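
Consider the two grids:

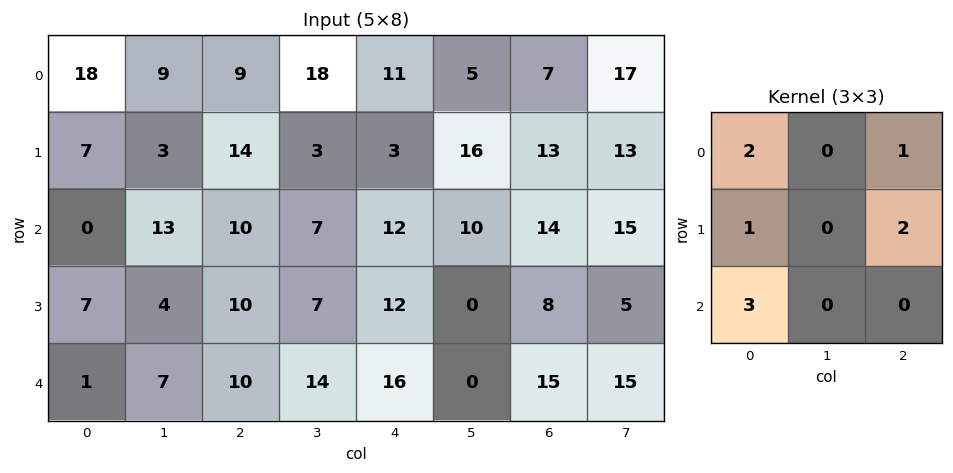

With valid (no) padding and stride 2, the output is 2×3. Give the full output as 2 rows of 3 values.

80 79 94
40 96 114

Output[0,0]: The receptive field on the input at this output position is [18 9 9 / 7 3 14 / 0 13 10]. Elementwise product with the kernel and sum: 18·2 + 9·1 + 7·1 + 14·2 + 0·3.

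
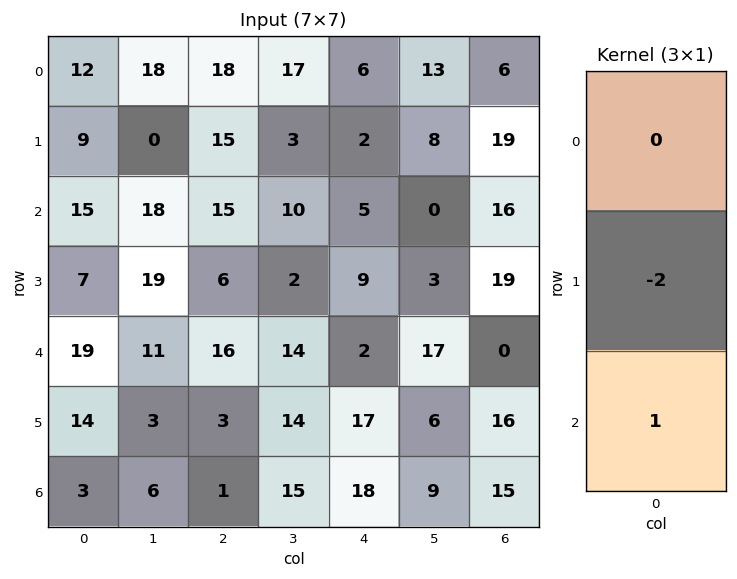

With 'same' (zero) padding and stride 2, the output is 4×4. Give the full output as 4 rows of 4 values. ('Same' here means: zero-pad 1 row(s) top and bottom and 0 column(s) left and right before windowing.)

Output[0,0]: The receptive field on the zero-padded input at this output position is [0 / 12 / 9]. Elementwise product with the kernel and sum: 12·-2 + 9·1.
Output[0,1]: The receptive field on the zero-padded input at this output position is [0 / 18 / 15]. Elementwise product with the kernel and sum: 18·-2 + 15·1.

-15 -21 -10 7
-23 -24 -1 -13
-24 -29 13 16
-6 -2 -36 -30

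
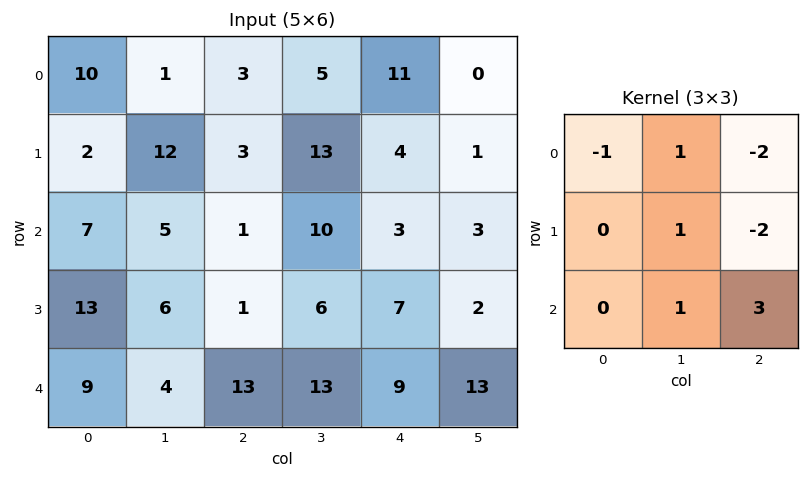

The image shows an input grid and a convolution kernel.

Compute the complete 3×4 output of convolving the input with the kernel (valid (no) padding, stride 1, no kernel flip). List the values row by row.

Output[0,0]: The receptive field on the input at this output position is [10 1 3 / 2 12 3 / 7 5 1]. Elementwise product with the kernel and sum: 10·-1 + 1·1 + 3·-2 + 12·1 + 3·-2 + 5·1 + 1·3.

-1 0 4 20
16 -35 33 -1
43 17 35 38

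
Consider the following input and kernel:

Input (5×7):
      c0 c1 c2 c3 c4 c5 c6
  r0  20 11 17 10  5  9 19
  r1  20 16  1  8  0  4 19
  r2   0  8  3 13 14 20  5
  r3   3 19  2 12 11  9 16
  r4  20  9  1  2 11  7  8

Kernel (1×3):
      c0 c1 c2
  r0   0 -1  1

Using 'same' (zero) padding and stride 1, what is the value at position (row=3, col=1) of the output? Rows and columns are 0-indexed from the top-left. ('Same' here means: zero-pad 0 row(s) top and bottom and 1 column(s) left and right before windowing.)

The receptive field on the zero-padded input at this output position is [3 19 2]. Elementwise product with the kernel and sum: 19·-1 + 2·1.

-17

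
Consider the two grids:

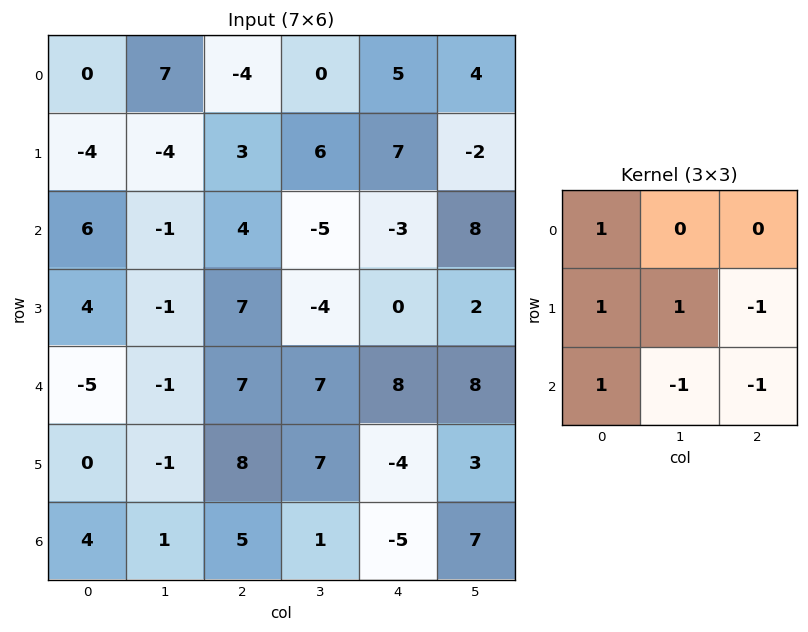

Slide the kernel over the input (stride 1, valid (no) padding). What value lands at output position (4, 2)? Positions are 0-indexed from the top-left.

35

The receptive field on the input at this output position is [7 7 8 / 8 7 -4 / 5 1 -5]. Elementwise product with the kernel and sum: 7·1 + 8·1 + 7·1 + -4·-1 + 5·1 + 1·-1 + -5·-1.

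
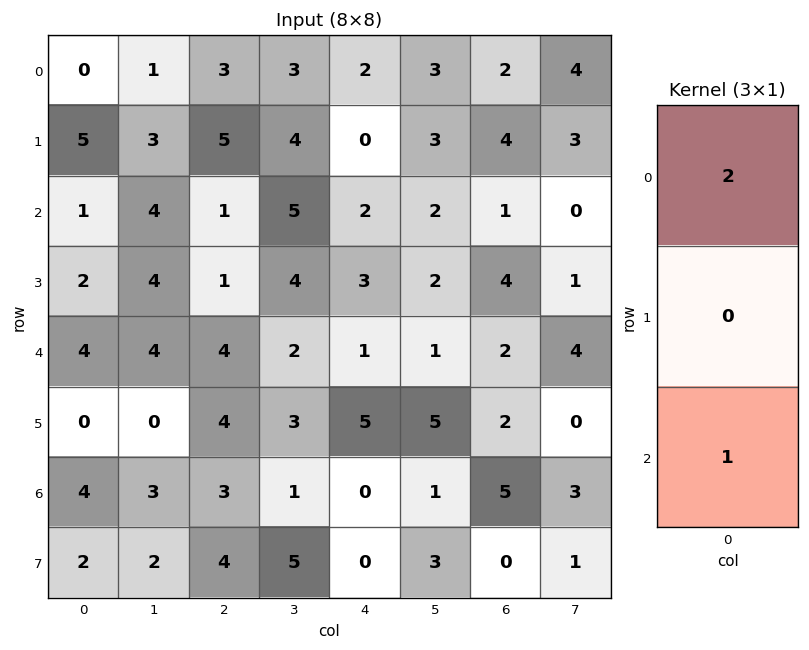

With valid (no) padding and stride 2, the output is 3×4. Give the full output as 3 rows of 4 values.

Output[0,0]: The receptive field on the input at this output position is [0 / 5 / 1]. Elementwise product with the kernel and sum: 0·2 + 1·1.

1 7 6 5
6 6 5 4
12 11 2 9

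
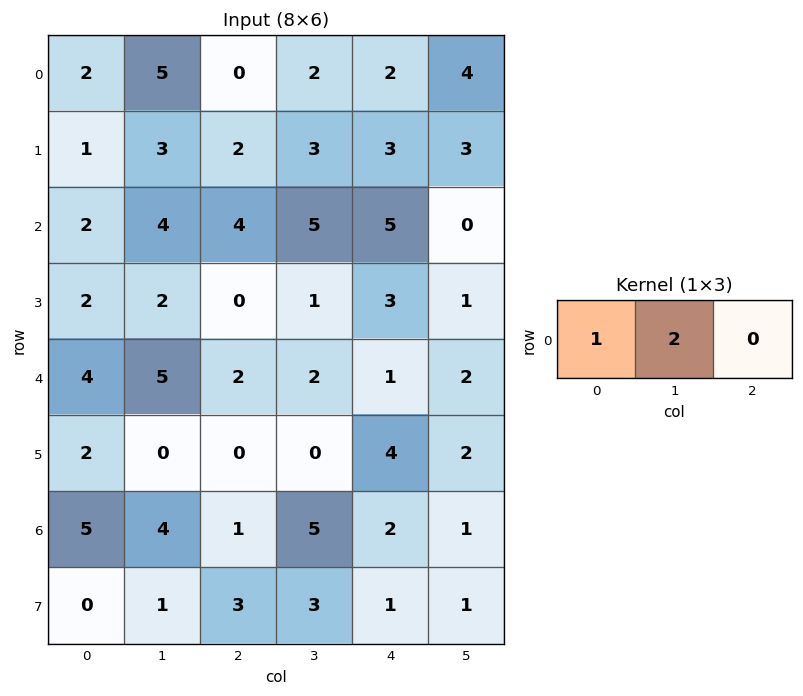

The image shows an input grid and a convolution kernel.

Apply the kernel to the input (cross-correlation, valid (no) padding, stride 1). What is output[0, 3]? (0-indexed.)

The receptive field on the input at this output position is [2 2 4]. Elementwise product with the kernel and sum: 2·1 + 2·2.

6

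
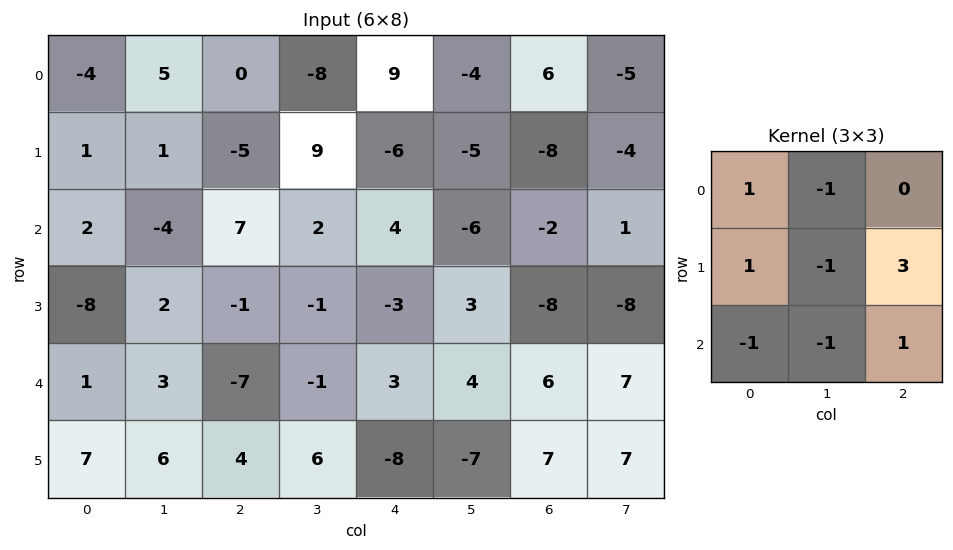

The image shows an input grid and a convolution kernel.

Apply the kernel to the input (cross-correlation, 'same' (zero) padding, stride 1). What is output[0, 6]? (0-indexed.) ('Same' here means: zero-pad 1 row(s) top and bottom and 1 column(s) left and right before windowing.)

The receptive field on the zero-padded input at this output position is [0 0 0 / -4 6 -5 / -5 -8 -4]. Elementwise product with the kernel and sum: 0·1 + 0·-1 + -4·1 + 6·-1 + -5·3 + -5·-1 + -8·-1 + -4·1.

-16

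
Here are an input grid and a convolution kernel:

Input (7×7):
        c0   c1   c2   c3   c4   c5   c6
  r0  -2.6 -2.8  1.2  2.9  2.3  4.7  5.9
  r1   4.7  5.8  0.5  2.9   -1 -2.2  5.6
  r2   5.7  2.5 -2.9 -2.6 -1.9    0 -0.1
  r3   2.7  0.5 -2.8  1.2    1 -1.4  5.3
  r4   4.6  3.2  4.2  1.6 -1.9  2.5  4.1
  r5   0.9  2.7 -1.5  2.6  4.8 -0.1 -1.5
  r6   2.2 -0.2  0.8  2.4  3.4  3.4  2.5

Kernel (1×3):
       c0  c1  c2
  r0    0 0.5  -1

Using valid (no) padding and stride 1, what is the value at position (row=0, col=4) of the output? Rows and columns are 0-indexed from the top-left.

The receptive field on the input at this output position is [2.3 4.7 5.9]. Elementwise product with the kernel and sum: 4.7·0.5 + 5.9·-1.

-3.55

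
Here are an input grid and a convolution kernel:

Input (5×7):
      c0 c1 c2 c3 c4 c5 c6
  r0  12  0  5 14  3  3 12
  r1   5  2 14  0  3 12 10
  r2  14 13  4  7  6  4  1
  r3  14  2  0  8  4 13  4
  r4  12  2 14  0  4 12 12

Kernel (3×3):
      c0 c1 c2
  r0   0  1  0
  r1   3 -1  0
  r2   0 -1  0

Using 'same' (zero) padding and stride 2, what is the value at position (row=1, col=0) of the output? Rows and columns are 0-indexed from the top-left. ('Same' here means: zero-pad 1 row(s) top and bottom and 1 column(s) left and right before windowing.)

The receptive field on the zero-padded input at this output position is [0 5 2 / 0 14 13 / 0 14 2]. Elementwise product with the kernel and sum: 5·1 + 0·3 + 14·-1 + 14·-1.

-23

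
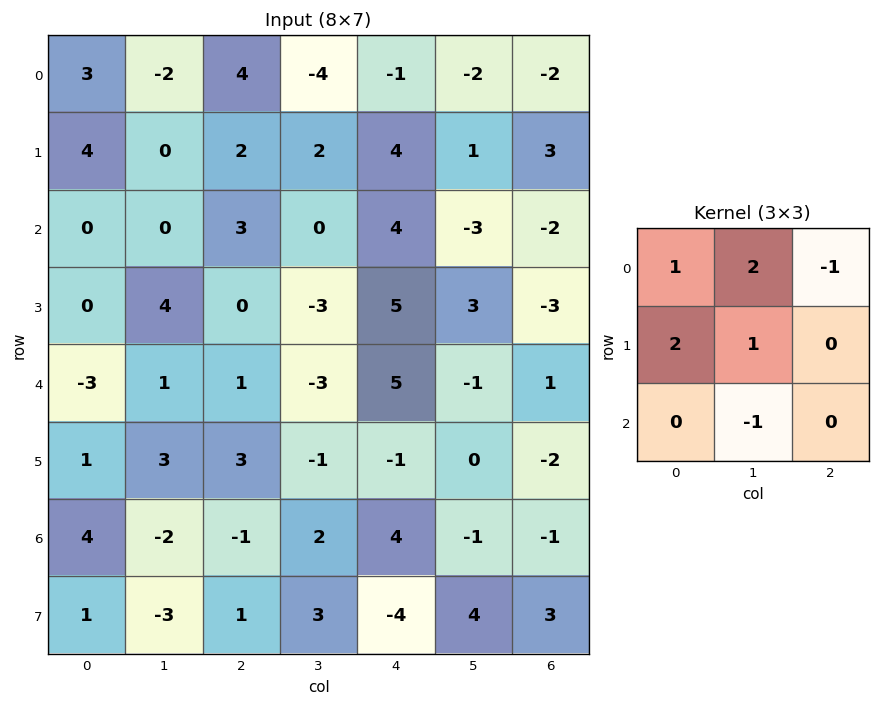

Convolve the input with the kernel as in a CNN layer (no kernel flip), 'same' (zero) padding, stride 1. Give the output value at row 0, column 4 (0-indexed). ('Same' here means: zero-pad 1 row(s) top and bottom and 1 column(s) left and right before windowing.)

The receptive field on the zero-padded input at this output position is [0 0 0 / -4 -1 -2 / 2 4 1]. Elementwise product with the kernel and sum: 0·1 + 0·2 + 0·-1 + -4·2 + -1·1 + 4·-1.

-13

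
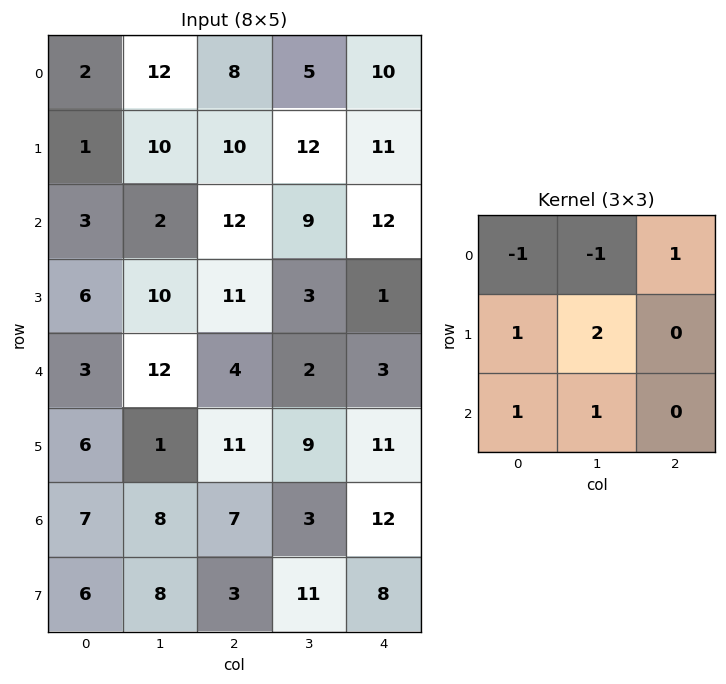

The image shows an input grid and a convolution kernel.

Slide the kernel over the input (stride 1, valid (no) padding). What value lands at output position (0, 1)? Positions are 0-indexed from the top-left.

29

The receptive field on the input at this output position is [12 8 5 / 10 10 12 / 2 12 9]. Elementwise product with the kernel and sum: 12·-1 + 8·-1 + 5·1 + 10·1 + 10·2 + 2·1 + 12·1.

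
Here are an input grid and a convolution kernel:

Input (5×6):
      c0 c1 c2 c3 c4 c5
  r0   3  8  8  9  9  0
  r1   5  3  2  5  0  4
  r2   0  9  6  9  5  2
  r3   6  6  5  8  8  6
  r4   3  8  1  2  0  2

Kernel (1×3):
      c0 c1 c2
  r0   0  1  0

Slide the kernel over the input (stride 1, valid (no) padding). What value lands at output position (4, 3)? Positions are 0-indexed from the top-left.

0

The receptive field on the input at this output position is [2 0 2]. Elementwise product with the kernel and sum: 0·1.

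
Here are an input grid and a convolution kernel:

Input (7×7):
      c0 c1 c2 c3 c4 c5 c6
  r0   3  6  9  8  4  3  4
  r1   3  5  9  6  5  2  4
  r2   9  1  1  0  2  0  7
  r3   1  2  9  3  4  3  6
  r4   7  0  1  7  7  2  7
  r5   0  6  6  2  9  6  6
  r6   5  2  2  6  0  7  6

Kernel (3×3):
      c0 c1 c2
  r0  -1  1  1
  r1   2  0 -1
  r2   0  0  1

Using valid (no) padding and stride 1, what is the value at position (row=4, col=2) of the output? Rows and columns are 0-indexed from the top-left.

16

The receptive field on the input at this output position is [1 7 7 / 6 2 9 / 2 6 0]. Elementwise product with the kernel and sum: 1·-1 + 7·1 + 7·1 + 6·2 + 9·-1 + 0·1.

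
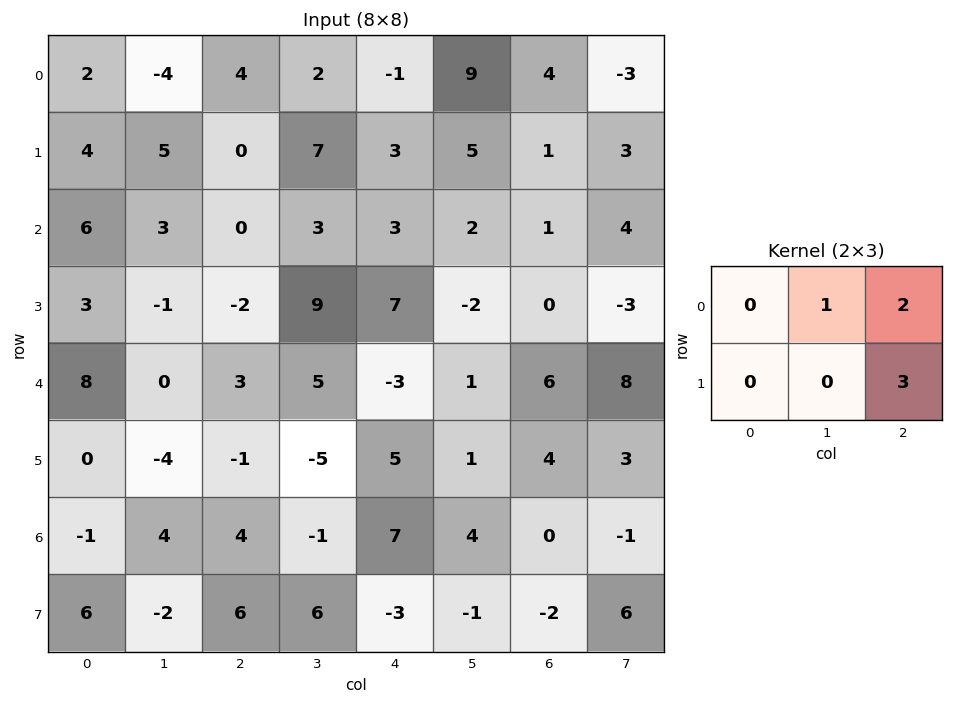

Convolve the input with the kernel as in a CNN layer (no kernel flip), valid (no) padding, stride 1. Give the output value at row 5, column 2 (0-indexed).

26

The receptive field on the input at this output position is [-1 -5 5 / 4 -1 7]. Elementwise product with the kernel and sum: -5·1 + 5·2 + 7·3.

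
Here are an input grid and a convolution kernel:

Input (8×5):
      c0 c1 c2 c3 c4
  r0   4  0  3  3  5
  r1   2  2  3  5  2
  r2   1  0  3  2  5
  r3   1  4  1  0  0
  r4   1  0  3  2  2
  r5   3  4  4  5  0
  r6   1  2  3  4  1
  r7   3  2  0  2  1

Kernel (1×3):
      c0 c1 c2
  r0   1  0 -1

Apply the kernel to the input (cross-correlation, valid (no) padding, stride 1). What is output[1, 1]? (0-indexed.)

-3

The receptive field on the input at this output position is [2 3 5]. Elementwise product with the kernel and sum: 2·1 + 5·-1.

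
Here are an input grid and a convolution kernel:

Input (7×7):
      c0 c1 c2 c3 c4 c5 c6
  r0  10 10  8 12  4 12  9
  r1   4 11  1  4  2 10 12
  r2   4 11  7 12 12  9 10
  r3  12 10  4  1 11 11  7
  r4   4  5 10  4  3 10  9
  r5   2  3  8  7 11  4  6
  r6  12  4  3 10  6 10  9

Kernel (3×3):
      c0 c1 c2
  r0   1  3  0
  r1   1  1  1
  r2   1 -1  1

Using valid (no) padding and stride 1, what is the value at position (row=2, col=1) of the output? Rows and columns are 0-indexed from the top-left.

46

The receptive field on the input at this output position is [11 7 12 / 10 4 1 / 5 10 4]. Elementwise product with the kernel and sum: 11·1 + 7·3 + 10·1 + 4·1 + 1·1 + 5·1 + 10·-1 + 4·1.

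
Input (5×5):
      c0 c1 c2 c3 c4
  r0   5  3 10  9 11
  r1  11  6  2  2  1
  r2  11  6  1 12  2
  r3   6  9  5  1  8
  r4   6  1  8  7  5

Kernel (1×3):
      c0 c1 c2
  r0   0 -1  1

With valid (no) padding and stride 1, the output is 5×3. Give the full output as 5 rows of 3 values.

7 -1 2
-4 0 -1
-5 11 -10
-4 -4 7
7 -1 -2

Output[0,0]: The receptive field on the input at this output position is [5 3 10]. Elementwise product with the kernel and sum: 3·-1 + 10·1.
Output[0,1]: The receptive field on the input at this output position is [3 10 9]. Elementwise product with the kernel and sum: 10·-1 + 9·1.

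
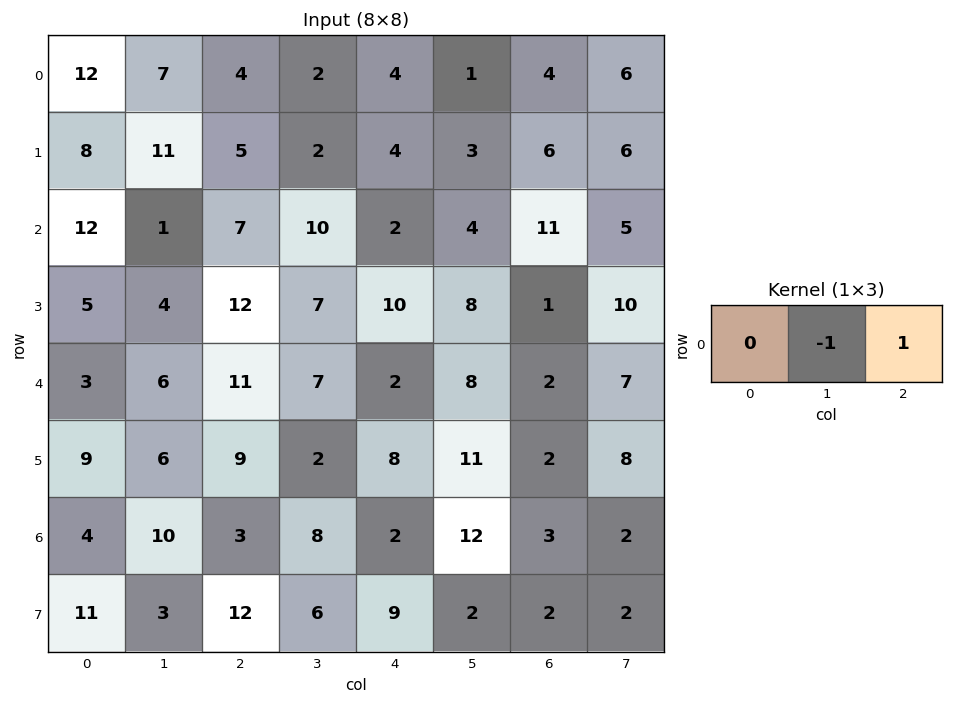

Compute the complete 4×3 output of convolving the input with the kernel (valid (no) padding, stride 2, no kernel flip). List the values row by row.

-3 2 3
6 -8 7
5 -5 -6
-7 -6 -9

Output[0,0]: The receptive field on the input at this output position is [12 7 4]. Elementwise product with the kernel and sum: 7·-1 + 4·1.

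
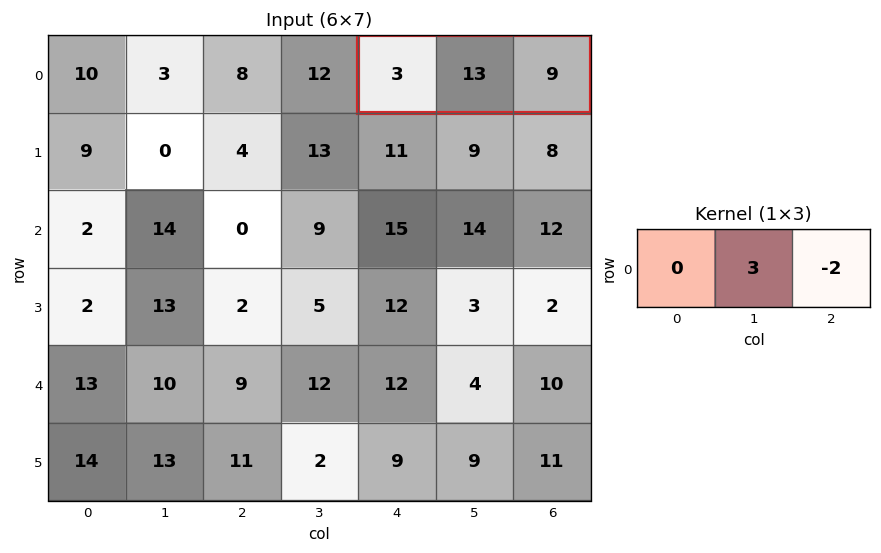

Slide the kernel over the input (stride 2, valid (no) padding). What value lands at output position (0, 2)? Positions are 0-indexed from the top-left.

The receptive field on the input at this output position is [3 13 9]. Elementwise product with the kernel and sum: 13·3 + 9·-2.

21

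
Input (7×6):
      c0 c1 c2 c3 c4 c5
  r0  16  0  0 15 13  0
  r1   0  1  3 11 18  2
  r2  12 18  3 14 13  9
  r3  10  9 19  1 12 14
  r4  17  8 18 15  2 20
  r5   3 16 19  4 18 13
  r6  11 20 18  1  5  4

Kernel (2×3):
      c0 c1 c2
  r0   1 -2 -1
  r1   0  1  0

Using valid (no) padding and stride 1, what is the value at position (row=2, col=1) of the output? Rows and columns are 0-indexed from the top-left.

The receptive field on the input at this output position is [18 3 14 / 9 19 1]. Elementwise product with the kernel and sum: 18·1 + 3·-2 + 14·-1 + 19·1.

17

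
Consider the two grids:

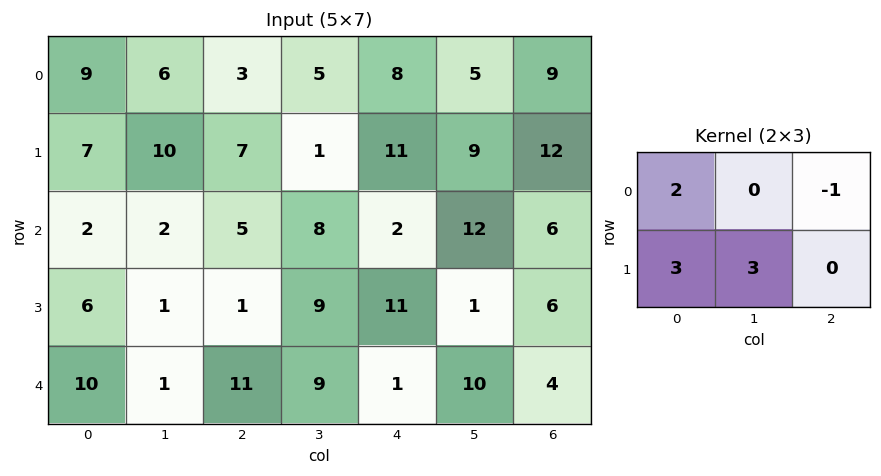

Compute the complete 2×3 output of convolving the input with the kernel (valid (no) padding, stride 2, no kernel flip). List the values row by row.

66 22 67
20 38 34

Output[0,0]: The receptive field on the input at this output position is [9 6 3 / 7 10 7]. Elementwise product with the kernel and sum: 9·2 + 3·-1 + 7·3 + 10·3.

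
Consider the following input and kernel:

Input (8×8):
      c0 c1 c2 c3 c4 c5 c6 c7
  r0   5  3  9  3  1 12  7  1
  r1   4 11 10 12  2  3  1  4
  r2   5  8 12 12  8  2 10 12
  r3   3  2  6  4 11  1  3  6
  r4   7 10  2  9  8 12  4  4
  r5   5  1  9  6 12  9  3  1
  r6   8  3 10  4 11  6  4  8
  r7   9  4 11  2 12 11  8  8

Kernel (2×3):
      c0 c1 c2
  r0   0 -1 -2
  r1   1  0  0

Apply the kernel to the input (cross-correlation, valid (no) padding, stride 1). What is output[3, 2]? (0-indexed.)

-24

The receptive field on the input at this output position is [6 4 11 / 2 9 8]. Elementwise product with the kernel and sum: 4·-1 + 11·-2 + 2·1.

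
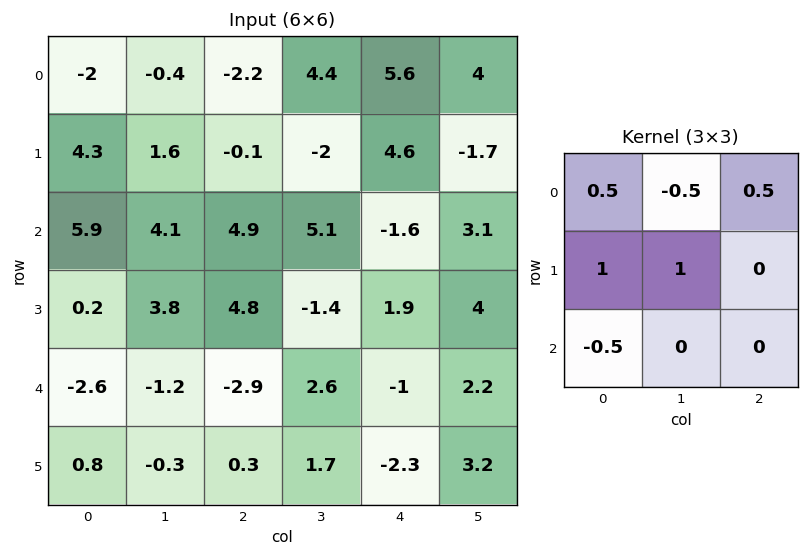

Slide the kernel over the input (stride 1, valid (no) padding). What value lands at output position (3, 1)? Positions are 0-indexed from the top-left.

The receptive field on the input at this output position is [3.8 4.8 -1.4 / -1.2 -2.9 2.6 / -0.3 0.3 1.7]. Elementwise product with the kernel and sum: 3.8·0.5 + 4.8·-0.5 + -1.4·0.5 + -1.2·1 + -2.9·1 + -0.3·-0.5.

-5.15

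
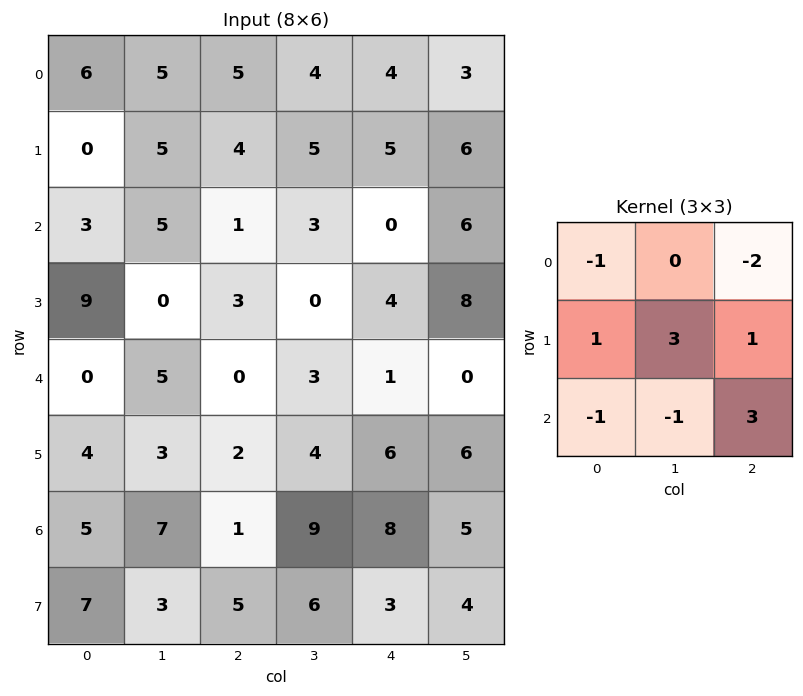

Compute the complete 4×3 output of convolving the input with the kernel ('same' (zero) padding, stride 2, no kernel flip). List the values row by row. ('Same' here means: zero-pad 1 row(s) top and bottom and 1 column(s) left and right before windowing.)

Output[0,0]: The receptive field on the zero-padded input at this output position is [0 0 0 / 0 6 5 / 0 0 5]. Elementwise product with the kernel and sum: 0·-1 + 0·-2 + 0·1 + 6·3 + 5·1 + 0·-1 + 0·-1 + 5·3.

38 30 27
-5 -7 12
10 15 -2
18 18 25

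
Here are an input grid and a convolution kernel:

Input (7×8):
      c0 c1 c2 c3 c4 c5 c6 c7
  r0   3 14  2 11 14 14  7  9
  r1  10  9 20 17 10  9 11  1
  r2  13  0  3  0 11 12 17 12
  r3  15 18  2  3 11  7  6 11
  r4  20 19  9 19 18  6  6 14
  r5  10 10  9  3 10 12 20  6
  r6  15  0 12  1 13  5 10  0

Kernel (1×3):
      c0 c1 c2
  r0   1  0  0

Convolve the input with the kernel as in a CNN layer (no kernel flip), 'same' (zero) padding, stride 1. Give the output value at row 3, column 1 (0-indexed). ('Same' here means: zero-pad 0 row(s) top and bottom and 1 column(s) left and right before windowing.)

15

The receptive field on the zero-padded input at this output position is [15 18 2]. Elementwise product with the kernel and sum: 15·1.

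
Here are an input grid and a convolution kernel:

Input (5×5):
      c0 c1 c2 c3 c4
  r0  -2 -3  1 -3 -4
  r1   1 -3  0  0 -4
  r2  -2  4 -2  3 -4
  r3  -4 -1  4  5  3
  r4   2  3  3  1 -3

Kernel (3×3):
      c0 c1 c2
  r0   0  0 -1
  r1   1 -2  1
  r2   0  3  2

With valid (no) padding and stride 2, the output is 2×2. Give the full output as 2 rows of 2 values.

14 1
19 -2

Output[0,0]: The receptive field on the input at this output position is [-2 -3 1 / 1 -3 0 / -2 4 -2]. Elementwise product with the kernel and sum: 1·-1 + 1·1 + -3·-2 + 0·1 + 4·3 + -2·2.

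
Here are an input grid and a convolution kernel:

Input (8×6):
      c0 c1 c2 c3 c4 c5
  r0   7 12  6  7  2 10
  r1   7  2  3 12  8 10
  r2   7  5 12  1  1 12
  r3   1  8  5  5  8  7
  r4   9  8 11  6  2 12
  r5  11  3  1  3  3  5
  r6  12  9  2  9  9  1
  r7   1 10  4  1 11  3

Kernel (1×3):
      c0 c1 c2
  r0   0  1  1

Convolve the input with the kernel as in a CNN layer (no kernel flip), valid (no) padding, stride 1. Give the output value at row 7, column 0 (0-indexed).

14

The receptive field on the input at this output position is [1 10 4]. Elementwise product with the kernel and sum: 10·1 + 4·1.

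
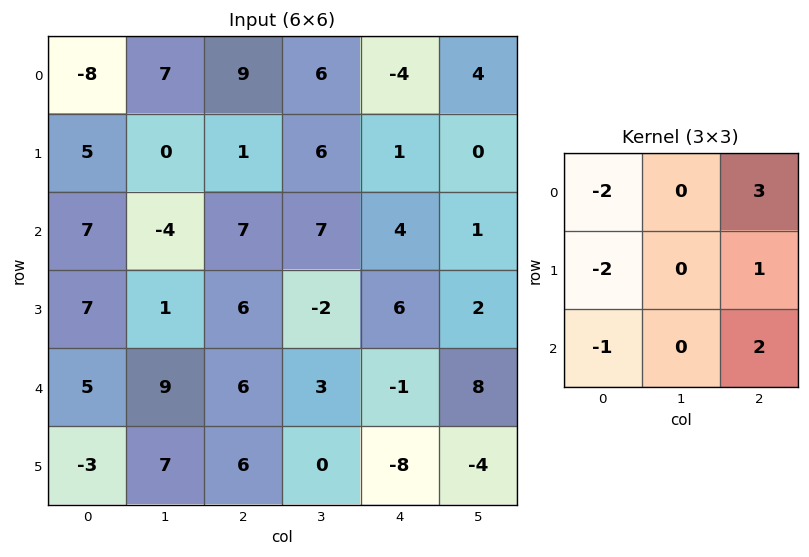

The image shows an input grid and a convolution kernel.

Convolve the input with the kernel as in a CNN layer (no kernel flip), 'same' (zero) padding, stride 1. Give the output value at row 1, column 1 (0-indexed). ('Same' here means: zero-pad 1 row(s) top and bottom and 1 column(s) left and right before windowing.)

41

The receptive field on the zero-padded input at this output position is [-8 7 9 / 5 0 1 / 7 -4 7]. Elementwise product with the kernel and sum: -8·-2 + 9·3 + 5·-2 + 1·1 + 7·-1 + 7·2.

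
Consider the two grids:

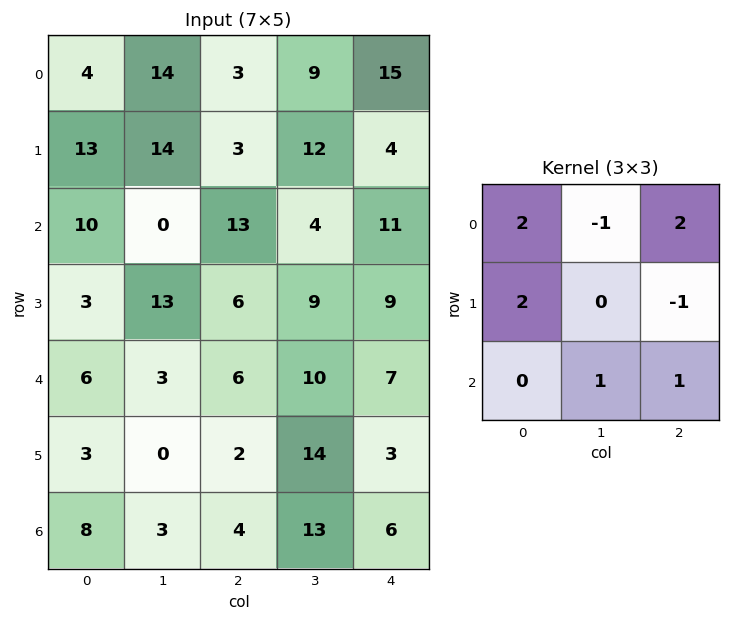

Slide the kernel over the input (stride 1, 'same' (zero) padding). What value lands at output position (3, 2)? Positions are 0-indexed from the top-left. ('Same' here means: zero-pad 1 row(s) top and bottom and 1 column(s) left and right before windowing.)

The receptive field on the zero-padded input at this output position is [0 13 4 / 13 6 9 / 3 6 10]. Elementwise product with the kernel and sum: 0·2 + 13·-1 + 4·2 + 13·2 + 9·-1 + 6·1 + 10·1.

28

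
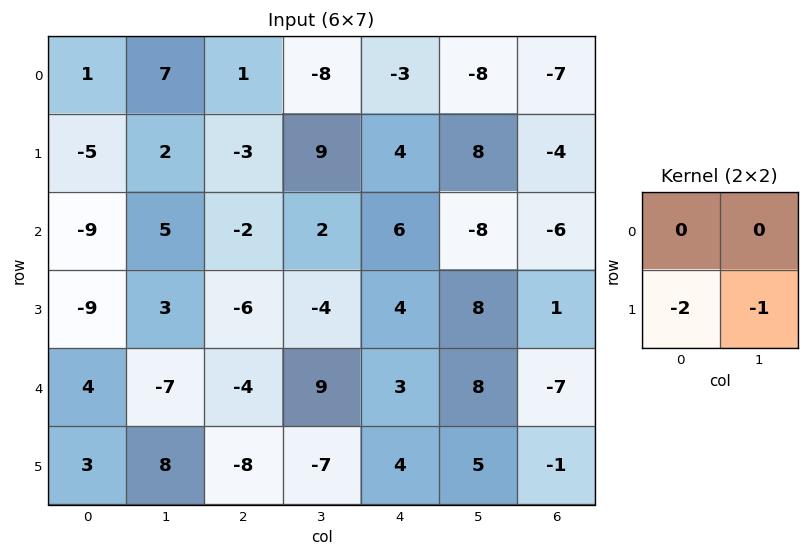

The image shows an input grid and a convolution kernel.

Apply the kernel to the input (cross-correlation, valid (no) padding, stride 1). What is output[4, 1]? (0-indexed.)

-8

The receptive field on the input at this output position is [-7 -4 / 8 -8]. Elementwise product with the kernel and sum: 8·-2 + -8·-1.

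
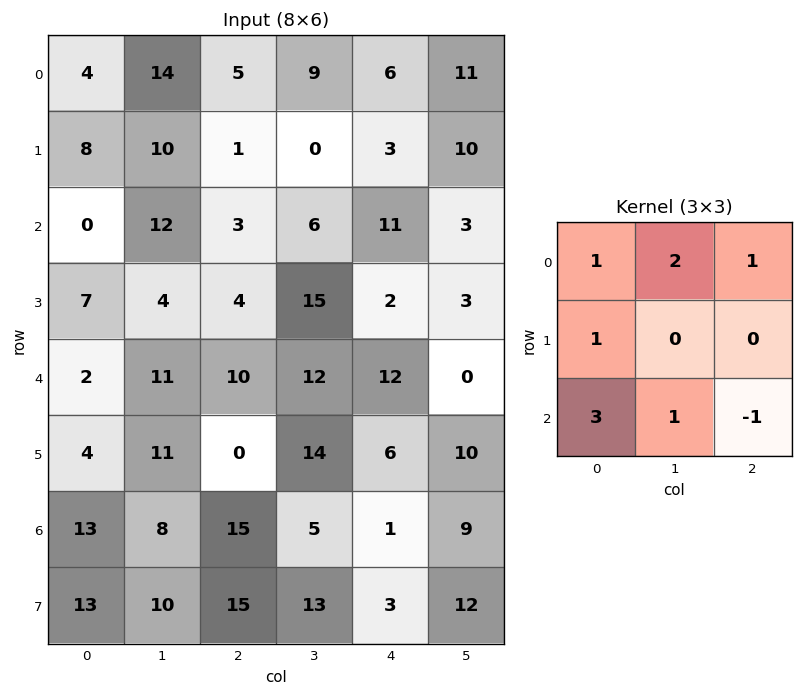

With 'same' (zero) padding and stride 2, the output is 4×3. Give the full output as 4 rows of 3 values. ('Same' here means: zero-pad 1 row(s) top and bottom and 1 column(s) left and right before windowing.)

-2 45 2
29 25 66
11 57 72
22 65 71

Output[0,0]: The receptive field on the zero-padded input at this output position is [0 0 0 / 0 4 14 / 0 8 10]. Elementwise product with the kernel and sum: 0·1 + 0·2 + 0·1 + 0·1 + 0·3 + 8·1 + 10·-1.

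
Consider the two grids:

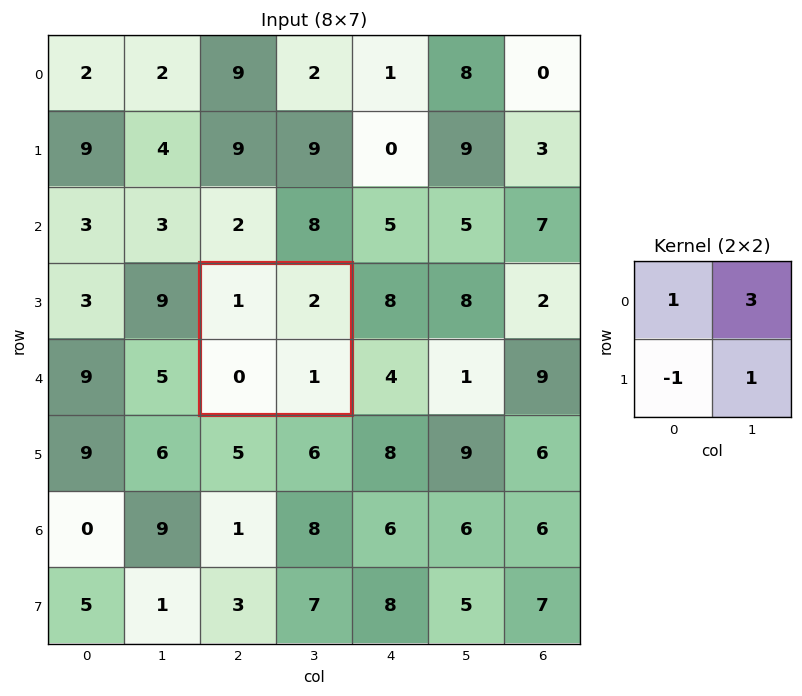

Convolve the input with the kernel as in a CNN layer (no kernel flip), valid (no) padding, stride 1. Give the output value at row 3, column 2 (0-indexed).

8

The receptive field on the input at this output position is [1 2 / 0 1]. Elementwise product with the kernel and sum: 1·1 + 2·3 + 0·-1 + 1·1.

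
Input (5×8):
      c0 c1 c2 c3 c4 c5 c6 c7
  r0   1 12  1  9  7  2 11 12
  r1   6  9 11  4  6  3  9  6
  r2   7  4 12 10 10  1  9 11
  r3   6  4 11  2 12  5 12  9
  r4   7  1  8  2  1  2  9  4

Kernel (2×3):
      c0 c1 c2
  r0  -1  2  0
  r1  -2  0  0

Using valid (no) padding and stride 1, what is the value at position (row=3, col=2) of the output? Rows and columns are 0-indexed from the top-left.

-23

The receptive field on the input at this output position is [11 2 12 / 8 2 1]. Elementwise product with the kernel and sum: 11·-1 + 2·2 + 8·-2.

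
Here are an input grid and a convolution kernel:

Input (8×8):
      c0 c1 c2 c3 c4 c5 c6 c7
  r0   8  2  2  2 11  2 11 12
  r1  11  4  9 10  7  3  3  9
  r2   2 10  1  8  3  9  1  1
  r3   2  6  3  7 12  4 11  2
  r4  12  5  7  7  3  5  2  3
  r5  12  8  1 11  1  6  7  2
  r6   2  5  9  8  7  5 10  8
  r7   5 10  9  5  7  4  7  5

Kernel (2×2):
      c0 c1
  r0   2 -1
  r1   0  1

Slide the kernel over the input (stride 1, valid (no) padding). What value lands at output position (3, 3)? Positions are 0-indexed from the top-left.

5

The receptive field on the input at this output position is [7 12 / 7 3]. Elementwise product with the kernel and sum: 7·2 + 12·-1 + 3·1.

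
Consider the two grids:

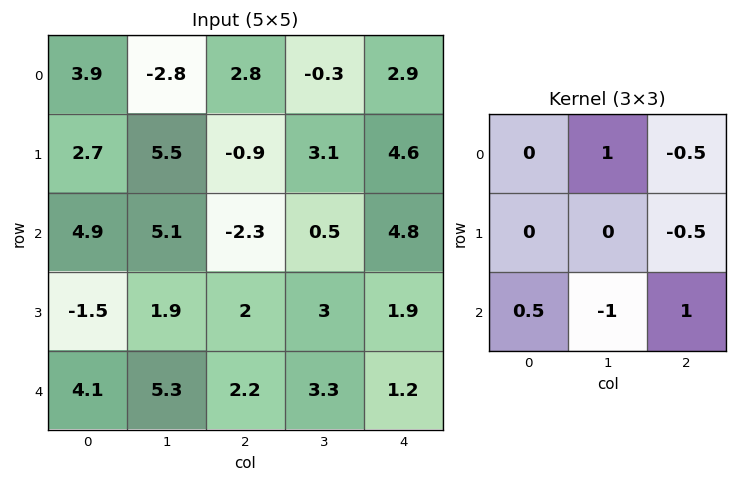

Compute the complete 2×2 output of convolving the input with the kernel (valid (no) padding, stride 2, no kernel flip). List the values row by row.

-8.7 -0.9
4.2 -3.85

Output[0,0]: The receptive field on the input at this output position is [3.9 -2.8 2.8 / 2.7 5.5 -0.9 / 4.9 5.1 -2.3]. Elementwise product with the kernel and sum: -2.8·1 + 2.8·-0.5 + -0.9·-0.5 + 4.9·0.5 + 5.1·-1 + -2.3·1.
Output[0,1]: The receptive field on the input at this output position is [2.8 -0.3 2.9 / -0.9 3.1 4.6 / -2.3 0.5 4.8]. Elementwise product with the kernel and sum: -0.3·1 + 2.9·-0.5 + 4.6·-0.5 + -2.3·0.5 + 0.5·-1 + 4.8·1.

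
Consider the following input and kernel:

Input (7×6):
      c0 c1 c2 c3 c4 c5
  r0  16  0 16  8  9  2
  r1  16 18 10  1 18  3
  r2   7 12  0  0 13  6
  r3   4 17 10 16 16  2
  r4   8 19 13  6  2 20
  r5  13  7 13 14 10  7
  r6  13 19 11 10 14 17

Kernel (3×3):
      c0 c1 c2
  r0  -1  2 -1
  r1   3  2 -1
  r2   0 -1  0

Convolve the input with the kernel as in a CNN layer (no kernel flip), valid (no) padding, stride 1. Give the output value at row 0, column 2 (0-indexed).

5

The receptive field on the input at this output position is [16 8 9 / 10 1 18 / 0 0 13]. Elementwise product with the kernel and sum: 16·-1 + 8·2 + 9·-1 + 10·3 + 1·2 + 18·-1 + 0·-1.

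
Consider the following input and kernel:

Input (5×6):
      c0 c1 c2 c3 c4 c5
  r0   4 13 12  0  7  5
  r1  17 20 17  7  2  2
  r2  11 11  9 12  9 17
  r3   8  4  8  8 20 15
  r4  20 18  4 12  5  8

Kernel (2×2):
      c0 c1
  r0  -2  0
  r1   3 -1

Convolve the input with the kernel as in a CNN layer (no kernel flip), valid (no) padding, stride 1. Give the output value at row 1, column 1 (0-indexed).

-16

The receptive field on the input at this output position is [20 17 / 11 9]. Elementwise product with the kernel and sum: 20·-2 + 11·3 + 9·-1.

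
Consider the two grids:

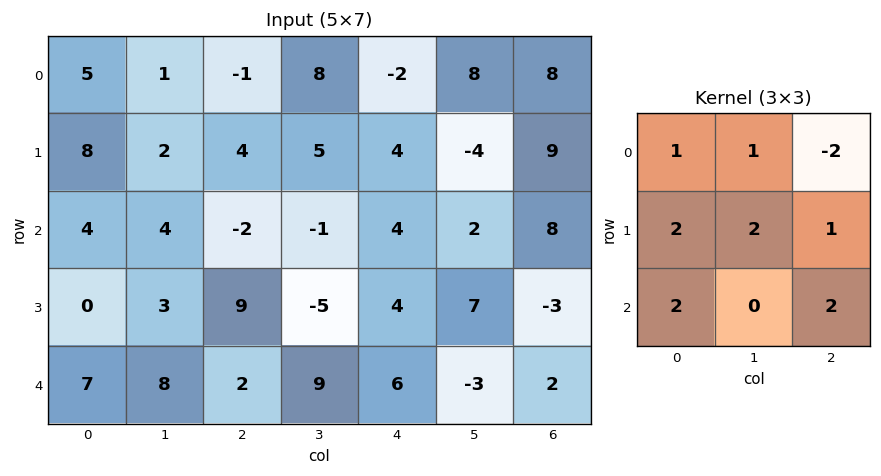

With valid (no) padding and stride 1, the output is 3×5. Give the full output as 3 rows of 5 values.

Output[0,0]: The receptive field on the input at this output position is [5 1 -1 / 8 2 4 / 4 4 -2]. Elementwise product with the kernel and sum: 5·1 + 1·1 + -1·-2 + 8·2 + 2·2 + 4·1 + 4·2 + -2·2.
Output[0,1]: The receptive field on the input at this output position is [1 -1 8 / 2 4 5 / 4 -2 -1]. Elementwise product with the kernel and sum: 1·1 + -1·1 + 8·-2 + 2·2 + 4·2 + 5·1 + 4·2 + -1·2.

36 7 37 6 23
34 -5 25 29 4
45 57 17 16 25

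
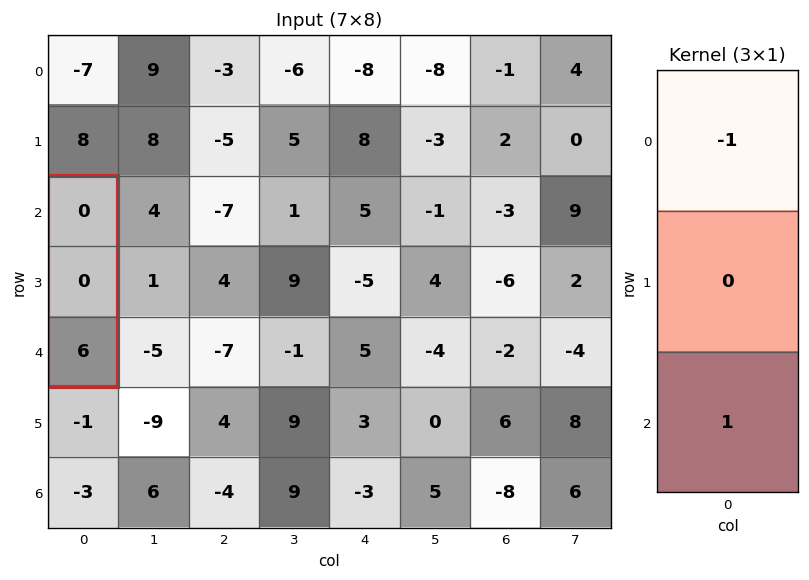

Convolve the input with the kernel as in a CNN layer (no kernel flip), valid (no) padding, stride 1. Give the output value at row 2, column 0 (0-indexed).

6

The receptive field on the input at this output position is [0 / 0 / 6]. Elementwise product with the kernel and sum: 0·-1 + 6·1.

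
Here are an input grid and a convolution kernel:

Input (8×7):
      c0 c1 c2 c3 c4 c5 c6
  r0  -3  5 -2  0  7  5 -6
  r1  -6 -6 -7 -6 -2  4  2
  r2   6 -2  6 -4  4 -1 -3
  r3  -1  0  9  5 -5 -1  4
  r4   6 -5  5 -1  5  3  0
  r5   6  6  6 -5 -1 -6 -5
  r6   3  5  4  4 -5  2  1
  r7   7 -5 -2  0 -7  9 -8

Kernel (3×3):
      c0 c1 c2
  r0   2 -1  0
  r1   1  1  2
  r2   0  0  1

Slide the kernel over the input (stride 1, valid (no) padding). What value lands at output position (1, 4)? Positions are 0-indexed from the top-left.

The receptive field on the input at this output position is [-2 4 2 / 4 -1 -3 / -5 -1 4]. Elementwise product with the kernel and sum: -2·2 + 4·-1 + 4·1 + -1·1 + -3·2 + 4·1.

-7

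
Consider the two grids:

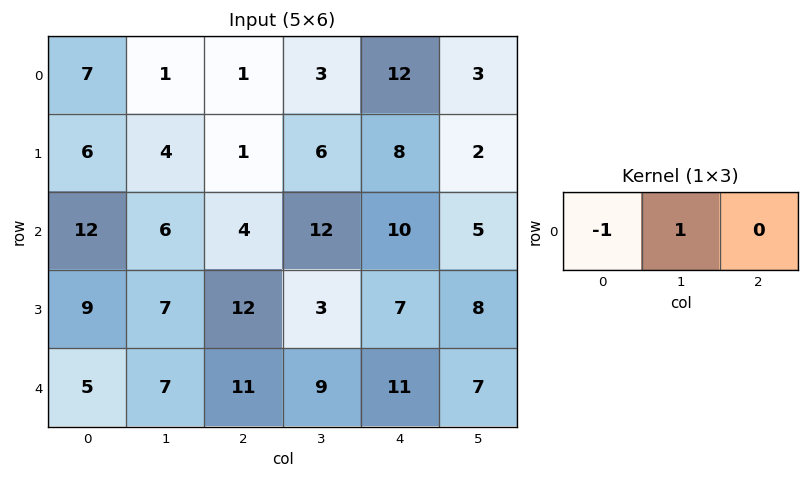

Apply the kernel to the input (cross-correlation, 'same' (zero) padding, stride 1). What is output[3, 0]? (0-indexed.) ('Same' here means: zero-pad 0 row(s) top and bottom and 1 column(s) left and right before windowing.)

The receptive field on the zero-padded input at this output position is [0 9 7]. Elementwise product with the kernel and sum: 0·-1 + 9·1.

9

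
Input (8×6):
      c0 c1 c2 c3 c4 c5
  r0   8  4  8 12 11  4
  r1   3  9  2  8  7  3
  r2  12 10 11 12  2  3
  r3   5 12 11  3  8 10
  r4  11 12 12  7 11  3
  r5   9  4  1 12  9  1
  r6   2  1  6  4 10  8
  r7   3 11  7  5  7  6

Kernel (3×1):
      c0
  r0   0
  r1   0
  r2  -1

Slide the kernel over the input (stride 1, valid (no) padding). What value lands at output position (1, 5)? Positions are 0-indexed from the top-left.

-10

The receptive field on the input at this output position is [3 / 3 / 10]. Elementwise product with the kernel and sum: 10·-1.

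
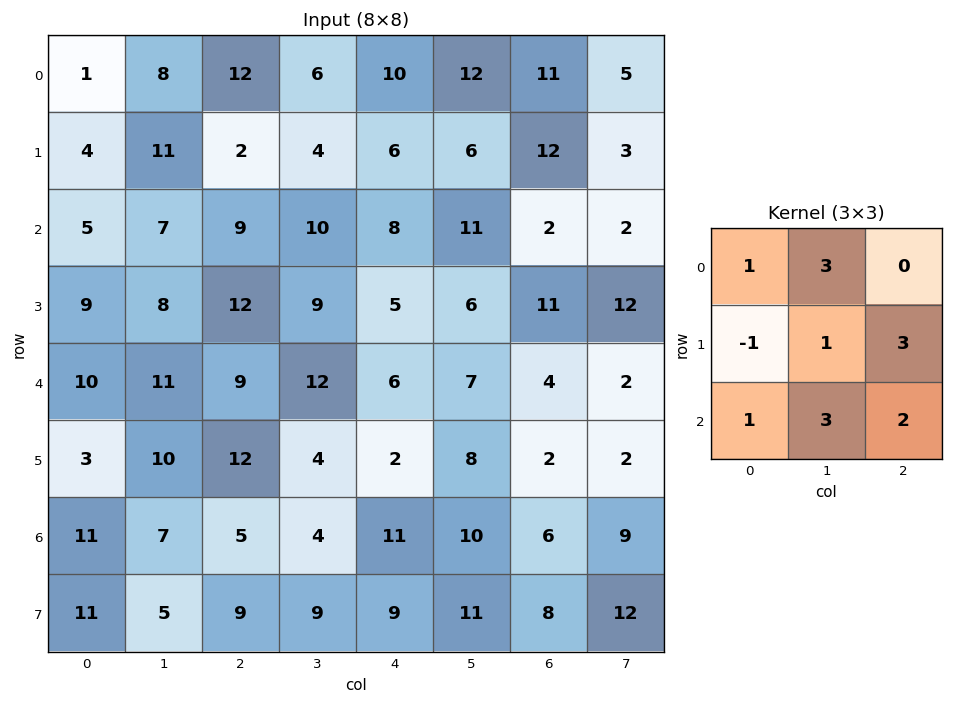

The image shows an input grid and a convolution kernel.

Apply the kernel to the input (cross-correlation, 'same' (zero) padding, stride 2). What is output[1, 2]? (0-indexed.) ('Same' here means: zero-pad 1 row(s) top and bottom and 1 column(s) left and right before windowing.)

The receptive field on the zero-padded input at this output position is [4 6 6 / 10 8 11 / 9 5 6]. Elementwise product with the kernel and sum: 4·1 + 6·3 + 10·-1 + 8·1 + 11·3 + 9·1 + 5·3 + 6·2.

89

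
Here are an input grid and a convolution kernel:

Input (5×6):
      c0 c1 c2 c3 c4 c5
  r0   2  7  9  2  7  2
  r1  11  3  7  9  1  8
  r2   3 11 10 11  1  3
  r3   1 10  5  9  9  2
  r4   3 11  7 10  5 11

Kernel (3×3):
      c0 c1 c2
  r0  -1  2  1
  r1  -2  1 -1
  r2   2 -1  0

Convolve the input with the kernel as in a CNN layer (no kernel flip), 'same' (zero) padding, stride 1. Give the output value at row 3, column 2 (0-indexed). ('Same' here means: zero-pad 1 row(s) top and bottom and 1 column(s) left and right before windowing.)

11

The receptive field on the zero-padded input at this output position is [11 10 11 / 10 5 9 / 11 7 10]. Elementwise product with the kernel and sum: 11·-1 + 10·2 + 11·1 + 10·-2 + 5·1 + 9·-1 + 11·2 + 7·-1.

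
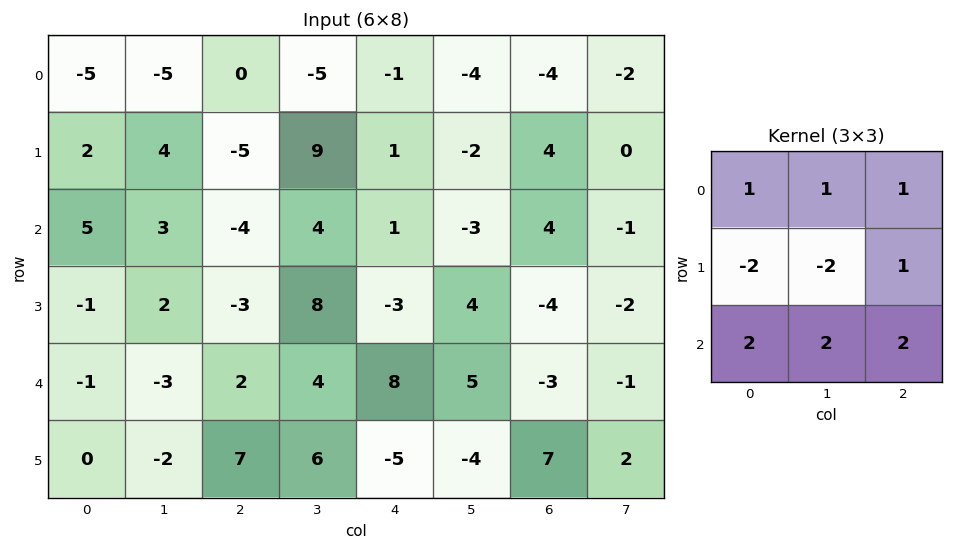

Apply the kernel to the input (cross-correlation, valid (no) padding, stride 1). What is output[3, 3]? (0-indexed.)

-16

The receptive field on the input at this output position is [8 -3 4 / 4 8 5 / 6 -5 -4]. Elementwise product with the kernel and sum: 8·1 + -3·1 + 4·1 + 4·-2 + 8·-2 + 5·1 + 6·2 + -5·2 + -4·2.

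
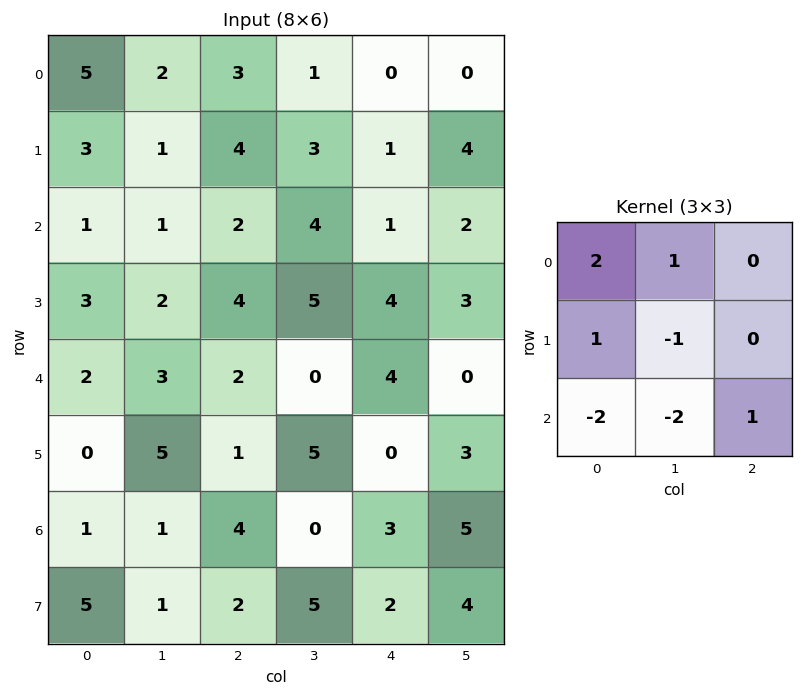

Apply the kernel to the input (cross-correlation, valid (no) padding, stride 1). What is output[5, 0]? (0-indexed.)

The receptive field on the input at this output position is [0 5 1 / 1 1 4 / 5 1 2]. Elementwise product with the kernel and sum: 0·2 + 5·1 + 1·1 + 1·-1 + 5·-2 + 1·-2 + 2·1.

-5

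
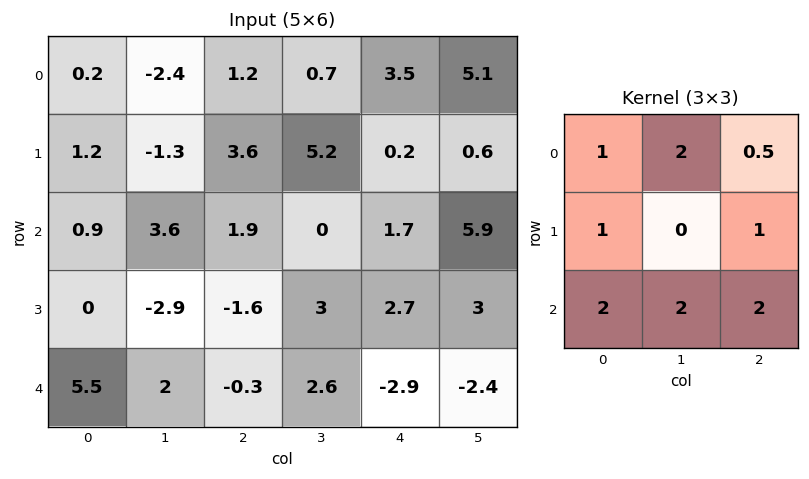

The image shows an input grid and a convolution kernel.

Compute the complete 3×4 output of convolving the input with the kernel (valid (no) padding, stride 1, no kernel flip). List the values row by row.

Output[0,0]: The receptive field on the input at this output position is [0.2 -2.4 1.2 / 1.2 -1.3 3.6 / 0.9 3.6 1.9]. Elementwise product with the kernel and sum: 0.2·1 + -2.4·2 + 1.2·0.5 + 1.2·1 + 3.6·1 + 0.9·2 + 3.6·2 + 1.9·2.
Output[0,1]: The receptive field on the input at this output position is [-2.4 1.2 0.7 / -1.3 3.6 5.2 / 3.6 1.9 0]. Elementwise product with the kernel and sum: -2.4·1 + 1.2·2 + 0.7·0.5 + -1.3·1 + 5.2·1 + 3.6·2 + 1.9·2 + 0·2.

13.6 15.25 15.35 31.25
-5.8 9.1 25.9 29.2
21.85 16.1 2.65 6.95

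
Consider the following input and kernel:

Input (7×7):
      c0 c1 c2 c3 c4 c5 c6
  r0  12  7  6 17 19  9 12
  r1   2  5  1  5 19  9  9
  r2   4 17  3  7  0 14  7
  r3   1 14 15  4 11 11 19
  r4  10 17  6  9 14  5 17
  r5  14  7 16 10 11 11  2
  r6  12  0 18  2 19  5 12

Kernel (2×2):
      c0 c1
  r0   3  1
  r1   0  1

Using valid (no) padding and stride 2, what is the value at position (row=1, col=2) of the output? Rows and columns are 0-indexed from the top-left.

The receptive field on the input at this output position is [0 14 / 11 11]. Elementwise product with the kernel and sum: 0·3 + 14·1 + 11·1.

25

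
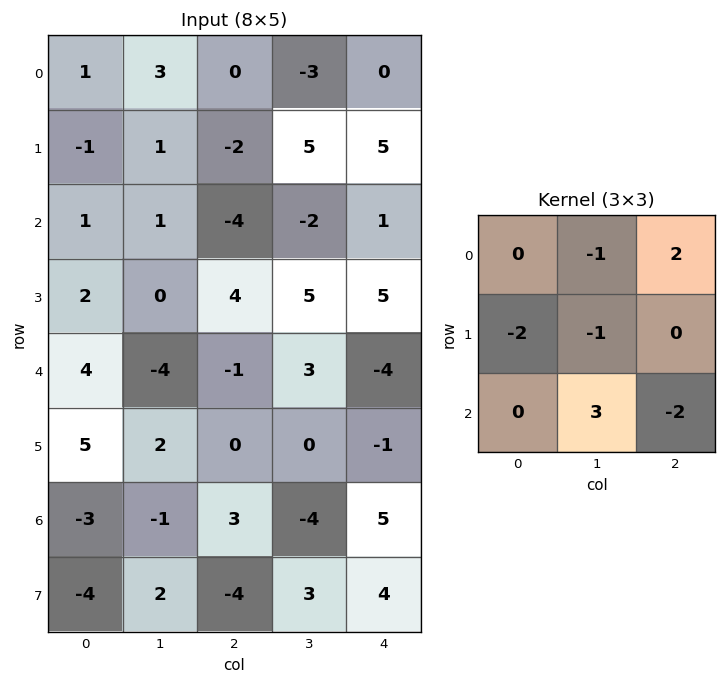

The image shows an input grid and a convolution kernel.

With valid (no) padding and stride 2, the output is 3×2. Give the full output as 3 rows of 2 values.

Output[0,0]: The receptive field on the input at this output position is [1 3 0 / -1 1 -2 / 1 1 -4]. Elementwise product with the kernel and sum: 3·-1 + 0·2 + -1·-2 + 1·-1 + 1·3 + -4·-2.
Output[0,1]: The receptive field on the input at this output position is [0 -3 0 / -2 5 5 / -4 -2 1]. Elementwise product with the kernel and sum: -3·-1 + 0·2 + -2·-2 + 5·-1 + -2·3 + 1·-2.

9 -6
-23 8
-19 -33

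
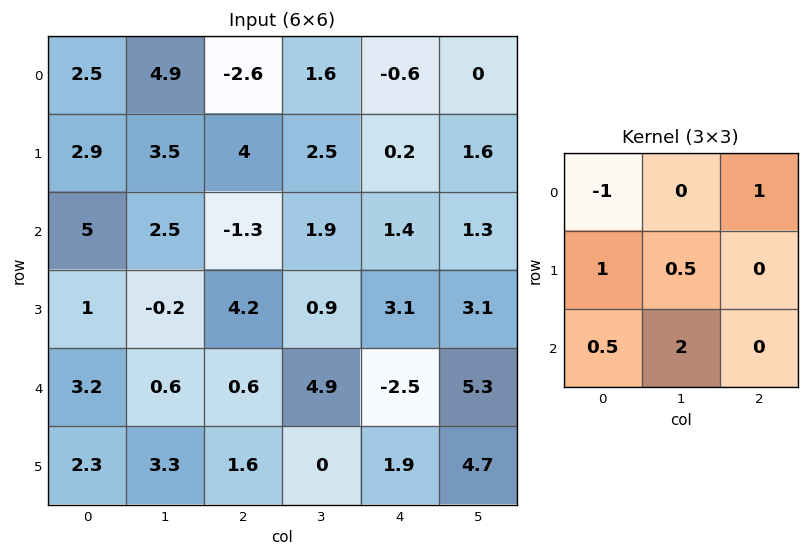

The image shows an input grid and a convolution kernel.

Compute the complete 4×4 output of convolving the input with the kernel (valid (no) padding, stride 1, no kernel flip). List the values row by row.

7.05 0.85 10.4 4.75
7.45 9.15 -0.25 8.35
-2.6 2.8 17.45 -0.7
14.45 6.85 2.75 9.65

Output[0,0]: The receptive field on the input at this output position is [2.5 4.9 -2.6 / 2.9 3.5 4 / 5 2.5 -1.3]. Elementwise product with the kernel and sum: 2.5·-1 + -2.6·1 + 2.9·1 + 3.5·0.5 + 5·0.5 + 2.5·2.
Output[0,1]: The receptive field on the input at this output position is [4.9 -2.6 1.6 / 3.5 4 2.5 / 2.5 -1.3 1.9]. Elementwise product with the kernel and sum: 4.9·-1 + 1.6·1 + 3.5·1 + 4·0.5 + 2.5·0.5 + -1.3·2.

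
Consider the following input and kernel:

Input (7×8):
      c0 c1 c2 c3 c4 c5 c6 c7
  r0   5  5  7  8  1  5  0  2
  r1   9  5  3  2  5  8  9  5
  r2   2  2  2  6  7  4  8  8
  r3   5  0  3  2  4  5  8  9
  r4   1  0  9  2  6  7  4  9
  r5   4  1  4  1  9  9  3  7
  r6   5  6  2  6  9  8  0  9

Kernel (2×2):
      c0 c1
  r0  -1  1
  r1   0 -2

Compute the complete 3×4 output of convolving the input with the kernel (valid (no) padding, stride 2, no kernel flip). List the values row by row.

-10 -3 -12 -8
0 0 -13 -18
-3 -9 -17 -9

Output[0,0]: The receptive field on the input at this output position is [5 5 / 9 5]. Elementwise product with the kernel and sum: 5·-1 + 5·1 + 5·-2.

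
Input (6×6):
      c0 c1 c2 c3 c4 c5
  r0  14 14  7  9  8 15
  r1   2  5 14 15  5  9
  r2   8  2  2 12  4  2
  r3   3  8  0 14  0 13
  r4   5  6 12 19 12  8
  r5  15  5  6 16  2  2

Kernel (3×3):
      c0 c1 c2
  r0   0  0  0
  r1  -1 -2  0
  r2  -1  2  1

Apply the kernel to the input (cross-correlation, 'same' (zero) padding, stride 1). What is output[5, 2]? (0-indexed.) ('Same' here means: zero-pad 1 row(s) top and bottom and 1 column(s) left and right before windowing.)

-17

The receptive field on the zero-padded input at this output position is [6 12 19 / 5 6 16 / 0 0 0]. Elementwise product with the kernel and sum: 5·-1 + 6·-2 + 0·-1 + 0·2 + 0·1.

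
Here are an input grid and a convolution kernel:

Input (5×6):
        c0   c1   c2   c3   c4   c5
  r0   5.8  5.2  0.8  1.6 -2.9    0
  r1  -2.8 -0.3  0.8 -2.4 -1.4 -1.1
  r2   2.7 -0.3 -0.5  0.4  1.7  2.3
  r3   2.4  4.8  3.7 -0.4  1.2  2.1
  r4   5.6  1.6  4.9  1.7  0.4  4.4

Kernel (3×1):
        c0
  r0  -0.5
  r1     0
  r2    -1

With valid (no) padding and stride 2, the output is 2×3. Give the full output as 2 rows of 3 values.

Output[0,0]: The receptive field on the input at this output position is [5.8 / -2.8 / 2.7]. Elementwise product with the kernel and sum: 5.8·-0.5 + 2.7·-1.
Output[0,1]: The receptive field on the input at this output position is [0.8 / 0.8 / -0.5]. Elementwise product with the kernel and sum: 0.8·-0.5 + -0.5·-1.

-5.6 0.1 -0.25
-6.95 -4.65 -1.25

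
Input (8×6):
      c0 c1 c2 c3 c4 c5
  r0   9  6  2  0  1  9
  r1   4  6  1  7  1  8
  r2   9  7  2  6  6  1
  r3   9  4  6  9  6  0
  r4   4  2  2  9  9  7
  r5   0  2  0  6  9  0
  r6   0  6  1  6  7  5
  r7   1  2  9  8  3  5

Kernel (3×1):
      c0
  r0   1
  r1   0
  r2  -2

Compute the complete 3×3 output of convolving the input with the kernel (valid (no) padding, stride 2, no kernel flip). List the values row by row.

Output[0,0]: The receptive field on the input at this output position is [9 / 4 / 9]. Elementwise product with the kernel and sum: 9·1 + 9·-2.
Output[0,1]: The receptive field on the input at this output position is [2 / 1 / 2]. Elementwise product with the kernel and sum: 2·1 + 2·-2.

-9 -2 -11
1 -2 -12
4 0 -5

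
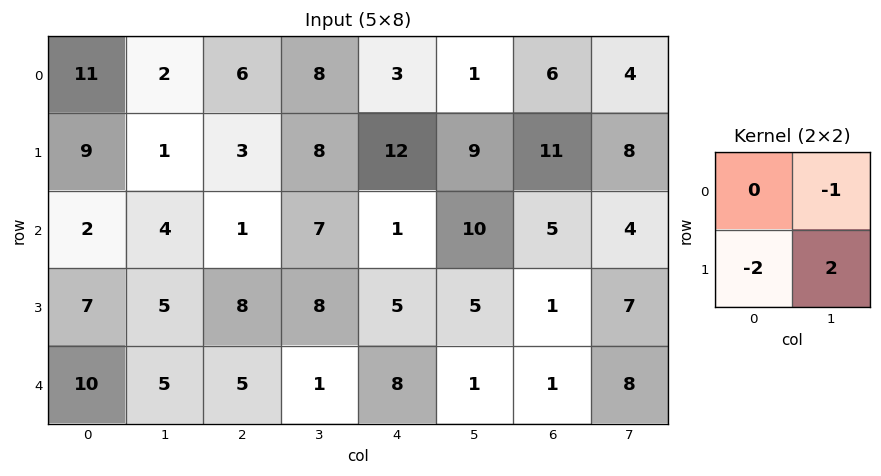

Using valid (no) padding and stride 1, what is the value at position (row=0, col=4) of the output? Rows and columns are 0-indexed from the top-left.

The receptive field on the input at this output position is [3 1 / 12 9]. Elementwise product with the kernel and sum: 1·-1 + 12·-2 + 9·2.

-7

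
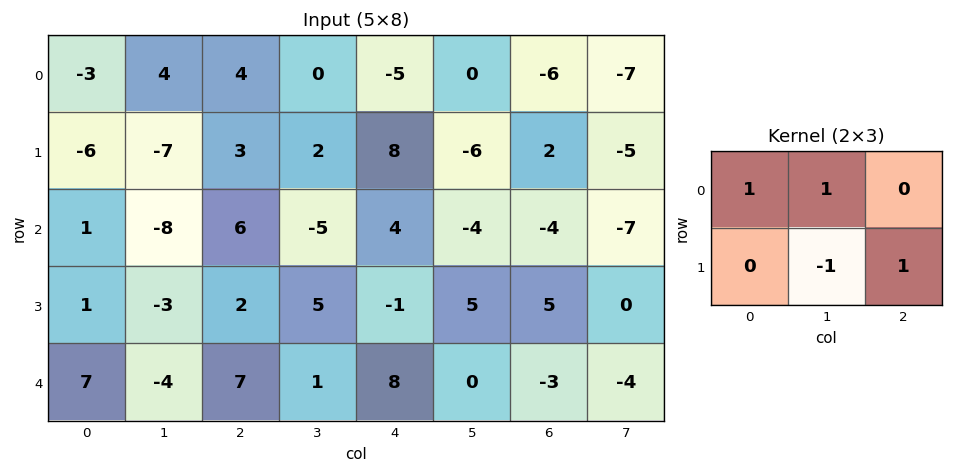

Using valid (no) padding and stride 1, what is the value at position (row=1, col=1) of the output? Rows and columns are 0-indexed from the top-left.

The receptive field on the input at this output position is [-7 3 2 / -8 6 -5]. Elementwise product with the kernel and sum: -7·1 + 3·1 + 6·-1 + -5·1.

-15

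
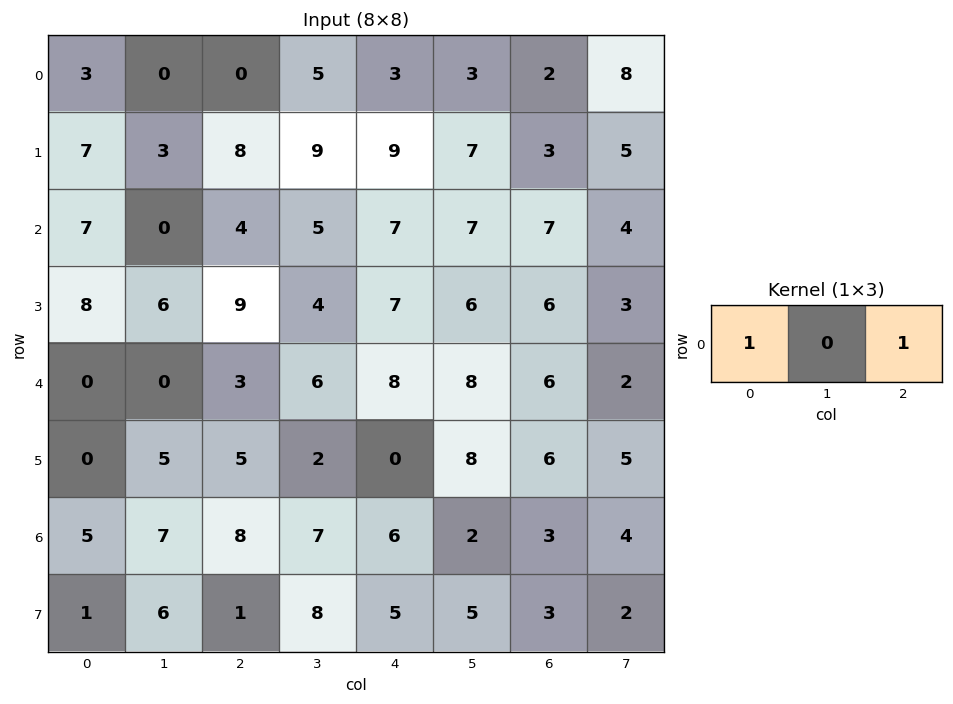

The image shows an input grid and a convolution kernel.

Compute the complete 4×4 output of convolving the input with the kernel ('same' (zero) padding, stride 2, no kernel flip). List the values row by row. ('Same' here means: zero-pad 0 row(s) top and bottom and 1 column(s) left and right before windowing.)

Output[0,0]: The receptive field on the zero-padded input at this output position is [0 3 0]. Elementwise product with the kernel and sum: 0·1 + 0·1.

0 5 8 11
0 5 12 11
0 6 14 10
7 14 9 6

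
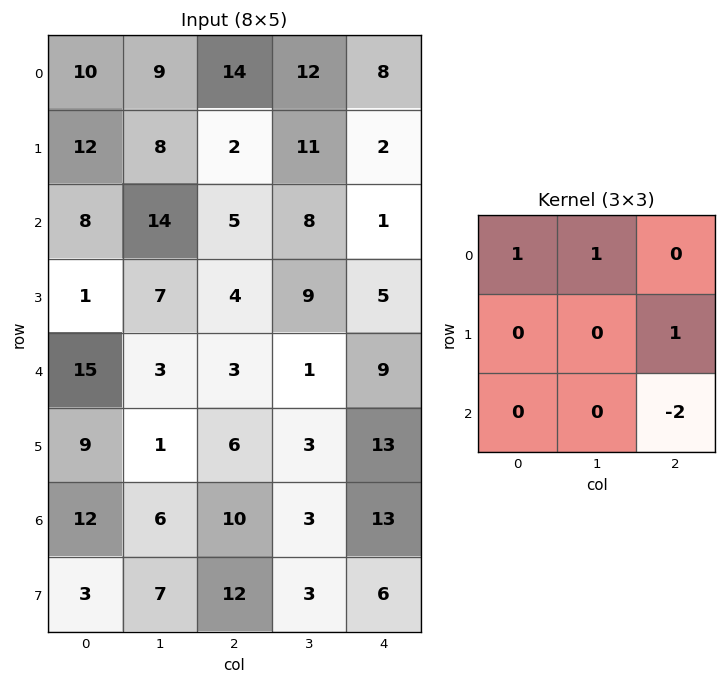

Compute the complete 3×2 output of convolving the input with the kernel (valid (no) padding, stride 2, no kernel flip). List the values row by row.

Output[0,0]: The receptive field on the input at this output position is [10 9 14 / 12 8 2 / 8 14 5]. Elementwise product with the kernel and sum: 10·1 + 9·1 + 2·1 + 5·-2.
Output[0,1]: The receptive field on the input at this output position is [14 12 8 / 2 11 2 / 5 8 1]. Elementwise product with the kernel and sum: 14·1 + 12·1 + 2·1 + 1·-2.

11 26
20 0
4 -9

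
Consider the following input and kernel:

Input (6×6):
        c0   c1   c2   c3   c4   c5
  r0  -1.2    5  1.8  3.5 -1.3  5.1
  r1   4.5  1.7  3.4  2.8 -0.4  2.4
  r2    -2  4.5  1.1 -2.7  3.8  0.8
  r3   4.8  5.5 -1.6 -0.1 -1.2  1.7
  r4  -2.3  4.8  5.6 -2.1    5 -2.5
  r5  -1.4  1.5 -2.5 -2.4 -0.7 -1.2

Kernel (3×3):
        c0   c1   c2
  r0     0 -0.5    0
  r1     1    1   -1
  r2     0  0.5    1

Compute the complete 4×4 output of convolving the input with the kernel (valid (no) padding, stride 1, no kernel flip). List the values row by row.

3.65 -0.75 7.3 3.35
1.7 5.7 -8.05 1.6
17.65 4.15 4.8 -4.9
-7.6 9.65 -3.35 4.45

Output[0,0]: The receptive field on the input at this output position is [-1.2 5 1.8 / 4.5 1.7 3.4 / -2 4.5 1.1]. Elementwise product with the kernel and sum: 5·-0.5 + 4.5·1 + 1.7·1 + 3.4·-1 + 4.5·0.5 + 1.1·1.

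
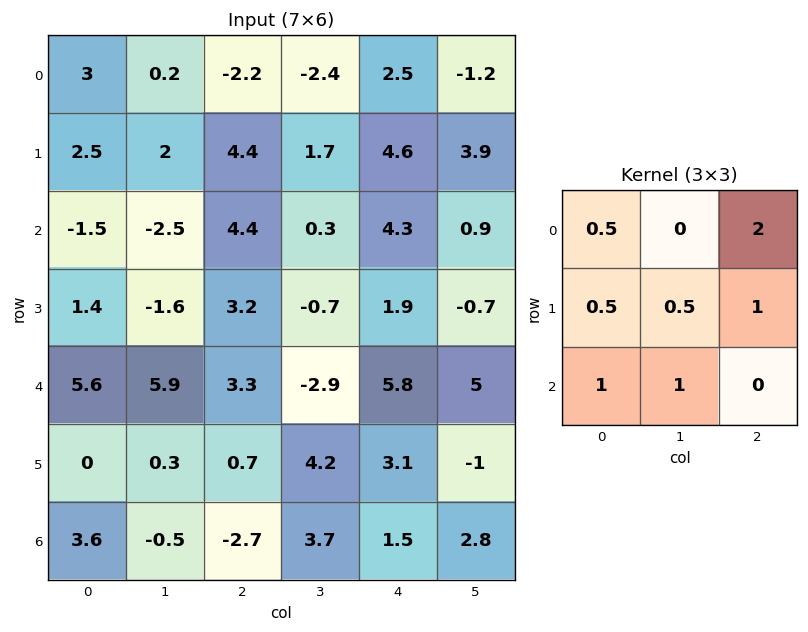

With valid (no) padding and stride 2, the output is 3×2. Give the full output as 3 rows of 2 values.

Output[0,0]: The receptive field on the input at this output position is [3 0.2 -2.2 / 2.5 2 4.4 / -1.5 -2.5 4.4]. Elementwise product with the kernel and sum: 3·0.5 + -2.2·2 + 2.5·0.5 + 2·0.5 + 4.4·1 + -1.5·1 + -2.5·1.

-0.25 16.25
22.65 14.35
13.35 19.8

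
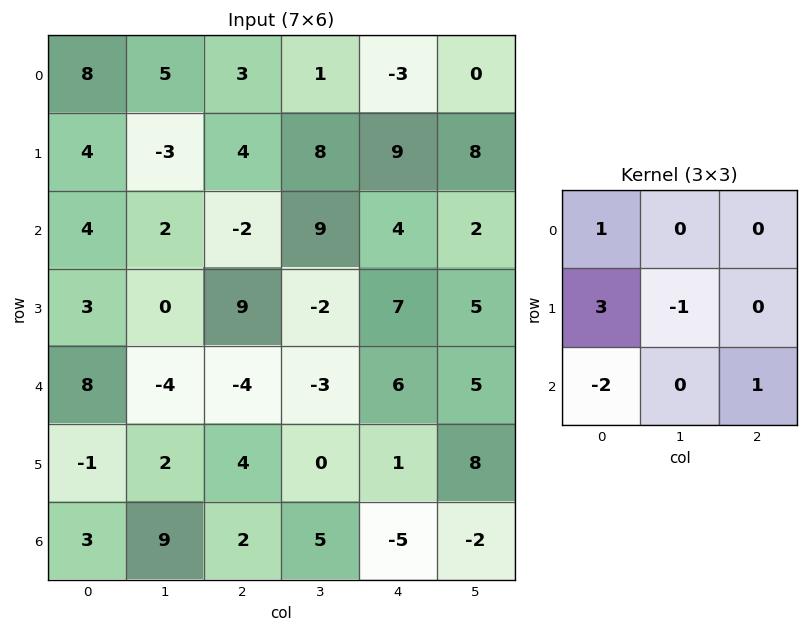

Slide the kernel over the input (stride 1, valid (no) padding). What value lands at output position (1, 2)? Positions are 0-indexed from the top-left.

-22

The receptive field on the input at this output position is [4 8 9 / -2 9 4 / 9 -2 7]. Elementwise product with the kernel and sum: 4·1 + -2·3 + 9·-1 + 9·-2 + 7·1.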